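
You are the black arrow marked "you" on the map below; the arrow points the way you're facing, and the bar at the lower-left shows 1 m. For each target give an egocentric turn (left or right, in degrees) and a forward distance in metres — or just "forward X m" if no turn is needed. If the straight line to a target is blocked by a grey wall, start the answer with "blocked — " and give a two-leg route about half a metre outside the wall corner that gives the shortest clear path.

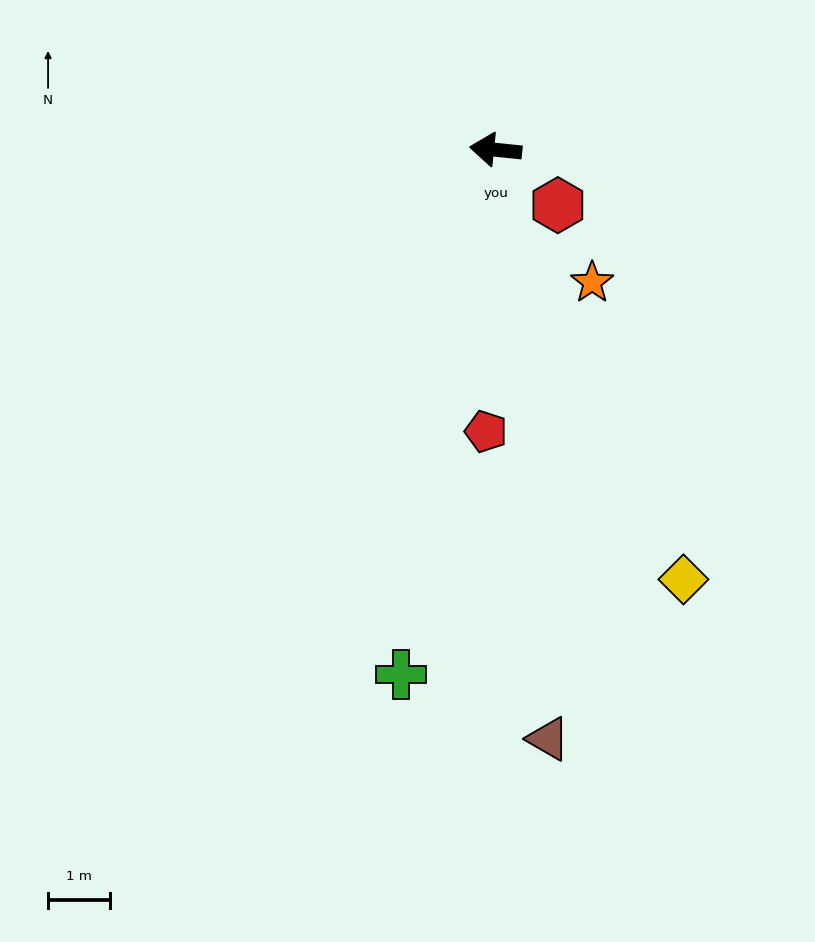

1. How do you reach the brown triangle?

turn left 101°, forward 9.5 m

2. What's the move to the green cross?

turn left 86°, forward 8.6 m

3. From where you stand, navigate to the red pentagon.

turn left 94°, forward 4.5 m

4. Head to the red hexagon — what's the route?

turn left 144°, forward 1.3 m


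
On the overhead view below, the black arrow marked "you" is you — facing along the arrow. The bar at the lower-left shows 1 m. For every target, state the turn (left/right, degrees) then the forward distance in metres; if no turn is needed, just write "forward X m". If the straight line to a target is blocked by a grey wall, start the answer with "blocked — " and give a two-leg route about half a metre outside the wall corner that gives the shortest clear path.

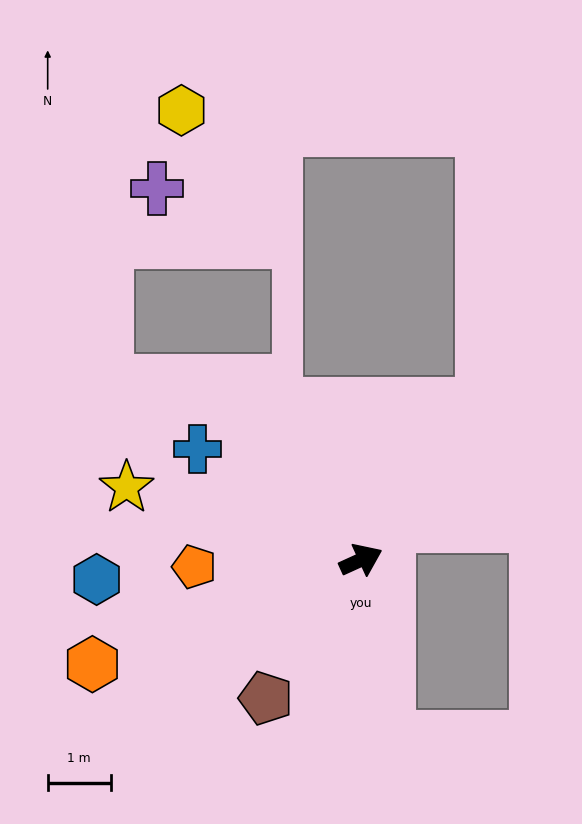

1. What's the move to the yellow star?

turn left 138°, forward 3.9 m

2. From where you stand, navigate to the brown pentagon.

turn right 149°, forward 2.7 m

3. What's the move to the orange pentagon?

turn left 158°, forward 2.6 m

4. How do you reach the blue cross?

turn left 121°, forward 3.1 m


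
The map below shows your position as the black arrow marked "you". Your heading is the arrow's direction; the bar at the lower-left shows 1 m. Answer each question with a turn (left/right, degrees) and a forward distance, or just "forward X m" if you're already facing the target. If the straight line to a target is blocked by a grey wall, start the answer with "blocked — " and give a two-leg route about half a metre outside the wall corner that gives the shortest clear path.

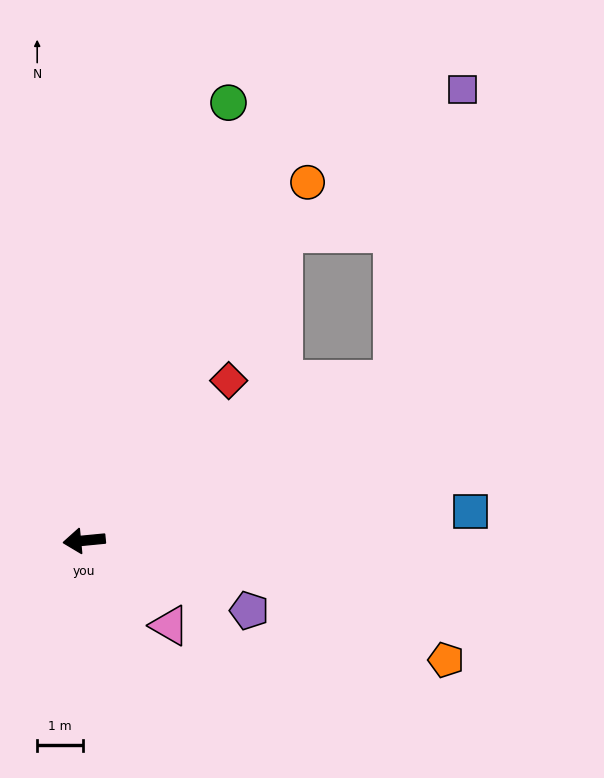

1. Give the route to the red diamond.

turn right 138°, forward 4.7 m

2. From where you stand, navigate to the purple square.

blocked — turn right 129°, forward 8.0 m, then turn right 18°, forward 5.0 m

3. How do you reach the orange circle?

turn right 127°, forward 9.2 m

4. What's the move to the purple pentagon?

turn left 152°, forward 3.9 m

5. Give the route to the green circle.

turn right 114°, forward 10.1 m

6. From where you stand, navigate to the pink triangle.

turn left 130°, forward 2.6 m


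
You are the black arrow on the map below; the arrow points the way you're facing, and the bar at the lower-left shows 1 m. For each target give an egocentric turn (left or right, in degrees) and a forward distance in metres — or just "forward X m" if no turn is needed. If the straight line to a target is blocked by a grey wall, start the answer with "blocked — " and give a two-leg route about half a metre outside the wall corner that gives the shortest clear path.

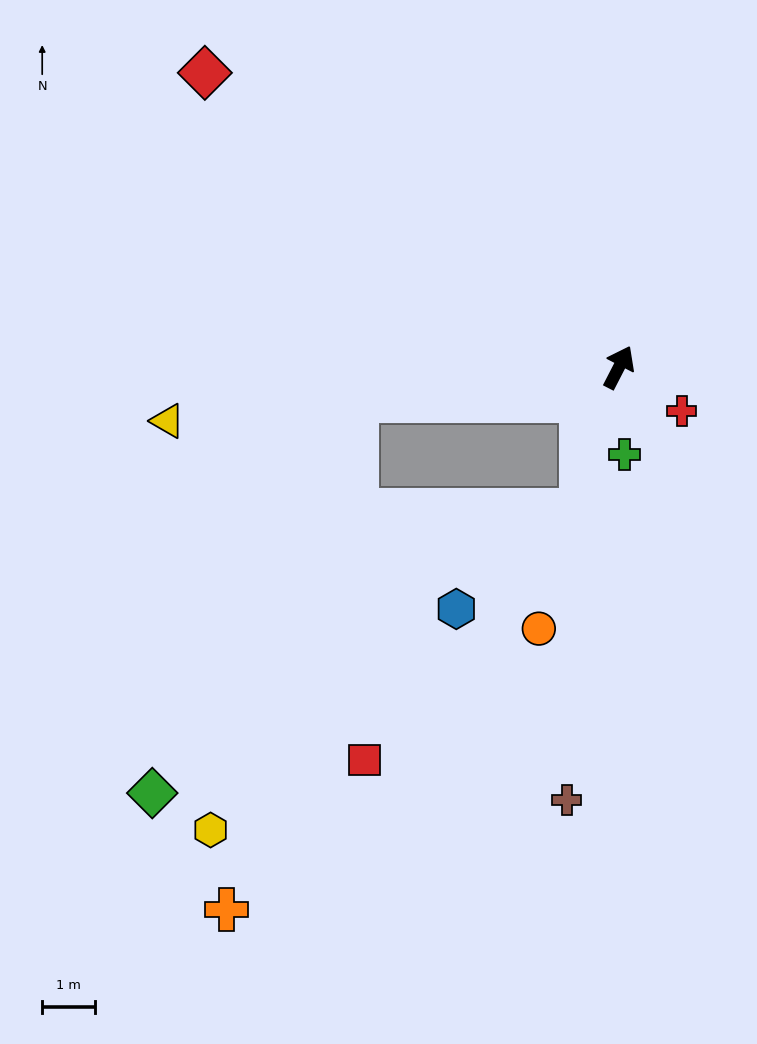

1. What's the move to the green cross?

turn right 149°, forward 1.6 m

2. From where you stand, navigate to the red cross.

turn right 98°, forward 1.4 m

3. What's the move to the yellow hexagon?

blocked — turn left 124°, forward 5.0 m, then turn left 65°, forward 8.5 m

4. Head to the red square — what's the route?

blocked — turn right 167°, forward 2.8 m, then turn right 27°, forward 6.2 m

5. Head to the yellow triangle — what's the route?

turn left 124°, forward 8.6 m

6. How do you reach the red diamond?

turn left 82°, forward 9.6 m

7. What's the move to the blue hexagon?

blocked — turn right 167°, forward 2.8 m, then turn right 38°, forward 3.0 m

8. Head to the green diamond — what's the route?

blocked — turn left 124°, forward 5.0 m, then turn left 56°, forward 8.3 m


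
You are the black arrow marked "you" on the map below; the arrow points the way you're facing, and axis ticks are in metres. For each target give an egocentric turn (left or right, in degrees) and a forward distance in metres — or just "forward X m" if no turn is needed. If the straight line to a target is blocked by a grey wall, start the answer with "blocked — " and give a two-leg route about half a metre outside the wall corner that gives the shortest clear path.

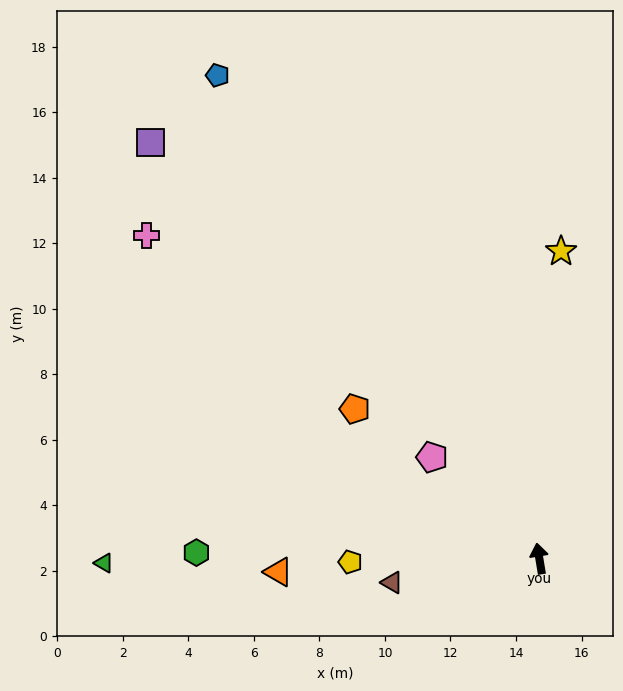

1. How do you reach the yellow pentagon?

turn left 82°, forward 5.8 m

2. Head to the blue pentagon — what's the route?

turn left 24°, forward 17.7 m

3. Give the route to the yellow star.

turn right 13°, forward 9.4 m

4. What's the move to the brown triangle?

turn left 90°, forward 4.6 m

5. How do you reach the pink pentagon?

turn left 37°, forward 4.5 m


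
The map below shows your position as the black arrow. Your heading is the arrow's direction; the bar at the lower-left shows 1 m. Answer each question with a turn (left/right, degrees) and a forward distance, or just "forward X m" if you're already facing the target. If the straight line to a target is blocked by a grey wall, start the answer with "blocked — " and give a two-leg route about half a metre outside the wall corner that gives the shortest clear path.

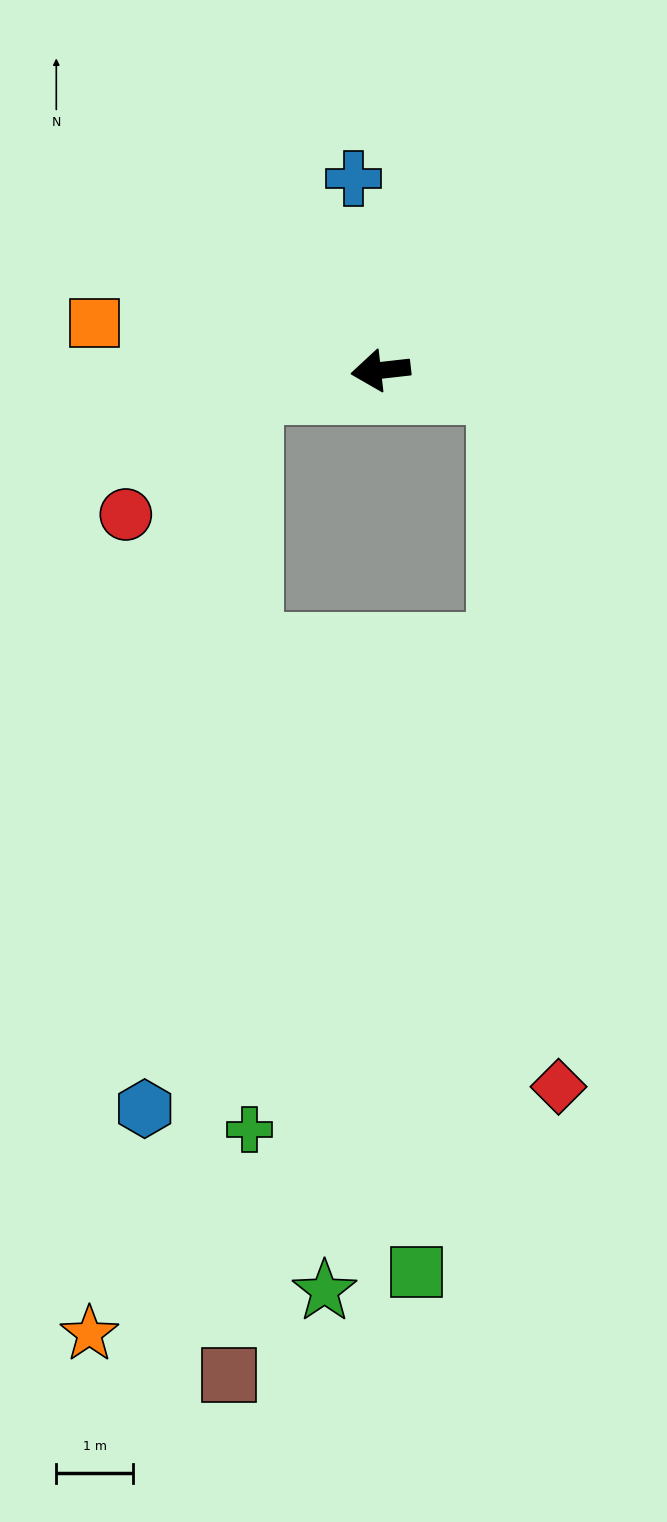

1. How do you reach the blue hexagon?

blocked — turn left 3°, forward 1.7 m, then turn left 72°, forward 9.4 m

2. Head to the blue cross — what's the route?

turn right 88°, forward 2.5 m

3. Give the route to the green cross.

blocked — turn left 3°, forward 1.7 m, then turn left 81°, forward 9.6 m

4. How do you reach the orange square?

turn right 16°, forward 3.8 m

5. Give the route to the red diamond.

blocked — turn left 164°, forward 1.6 m, then turn right 76°, forward 9.0 m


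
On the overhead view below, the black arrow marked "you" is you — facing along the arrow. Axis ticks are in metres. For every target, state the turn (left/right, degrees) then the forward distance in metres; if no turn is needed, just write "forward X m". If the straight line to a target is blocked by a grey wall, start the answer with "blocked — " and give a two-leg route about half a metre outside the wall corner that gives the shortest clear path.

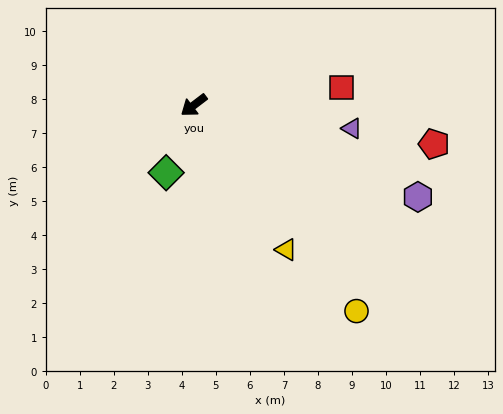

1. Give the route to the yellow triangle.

turn left 85°, forward 5.0 m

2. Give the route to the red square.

turn left 149°, forward 4.4 m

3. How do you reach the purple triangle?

turn left 134°, forward 4.7 m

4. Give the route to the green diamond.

turn left 30°, forward 2.1 m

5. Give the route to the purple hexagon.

turn left 120°, forward 7.1 m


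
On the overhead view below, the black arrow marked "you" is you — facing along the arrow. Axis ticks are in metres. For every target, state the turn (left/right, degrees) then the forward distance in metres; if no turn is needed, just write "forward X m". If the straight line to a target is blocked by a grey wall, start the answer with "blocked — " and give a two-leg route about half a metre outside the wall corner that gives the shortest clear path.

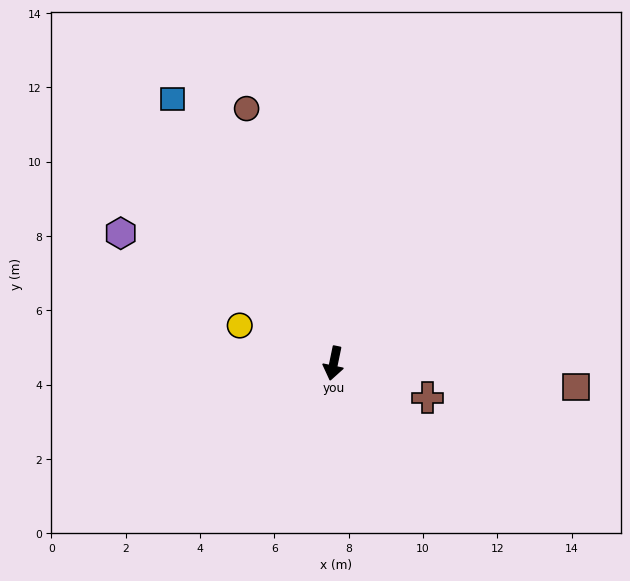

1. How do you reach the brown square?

turn left 96°, forward 6.6 m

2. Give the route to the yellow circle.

turn right 100°, forward 2.7 m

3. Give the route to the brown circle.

turn right 149°, forward 7.2 m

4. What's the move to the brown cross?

turn left 82°, forward 2.7 m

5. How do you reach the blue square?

turn right 137°, forward 8.3 m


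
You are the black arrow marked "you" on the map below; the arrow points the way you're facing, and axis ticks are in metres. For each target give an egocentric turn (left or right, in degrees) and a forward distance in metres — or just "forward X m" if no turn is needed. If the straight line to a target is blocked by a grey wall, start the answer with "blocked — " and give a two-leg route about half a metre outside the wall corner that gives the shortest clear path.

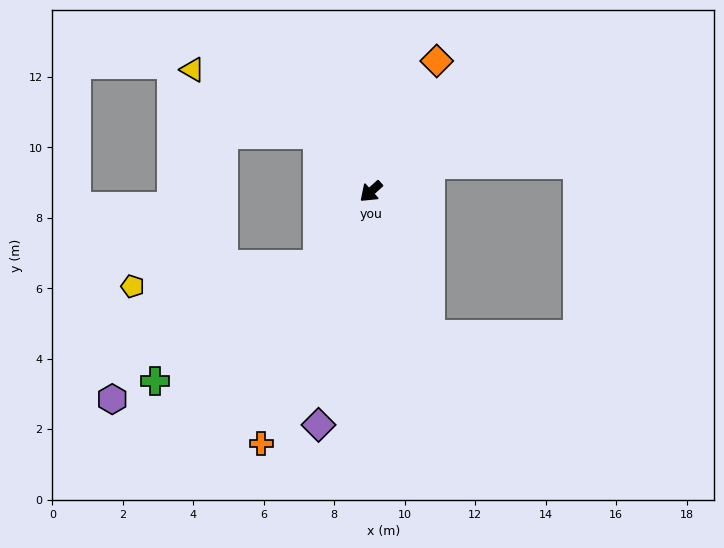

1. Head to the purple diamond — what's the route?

turn left 35°, forward 6.8 m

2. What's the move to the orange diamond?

turn right 159°, forward 4.2 m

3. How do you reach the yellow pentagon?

blocked — turn left 12°, forward 2.6 m, then turn right 47°, forward 5.3 m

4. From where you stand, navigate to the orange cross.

turn left 24°, forward 7.8 m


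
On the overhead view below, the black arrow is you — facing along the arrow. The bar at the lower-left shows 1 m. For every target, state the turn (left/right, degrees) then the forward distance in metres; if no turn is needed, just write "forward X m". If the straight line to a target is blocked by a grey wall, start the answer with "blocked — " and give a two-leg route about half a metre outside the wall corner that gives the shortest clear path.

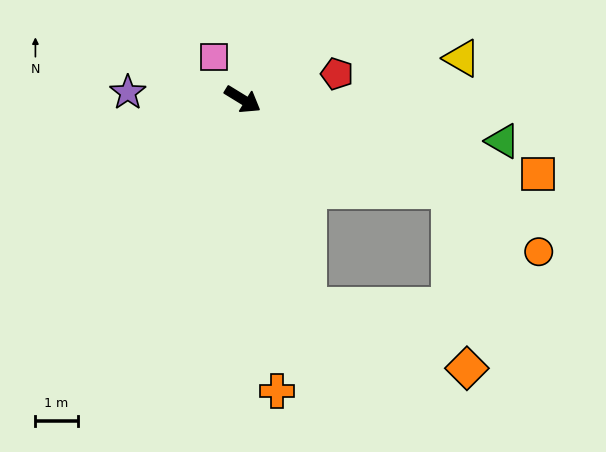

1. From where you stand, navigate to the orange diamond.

blocked — turn right 40°, forward 5.1 m, then turn left 49°, forward 4.0 m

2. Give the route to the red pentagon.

turn left 47°, forward 2.3 m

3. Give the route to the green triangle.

turn left 22°, forward 6.2 m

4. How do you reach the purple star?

turn right 152°, forward 2.7 m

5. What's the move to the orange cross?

turn right 52°, forward 7.0 m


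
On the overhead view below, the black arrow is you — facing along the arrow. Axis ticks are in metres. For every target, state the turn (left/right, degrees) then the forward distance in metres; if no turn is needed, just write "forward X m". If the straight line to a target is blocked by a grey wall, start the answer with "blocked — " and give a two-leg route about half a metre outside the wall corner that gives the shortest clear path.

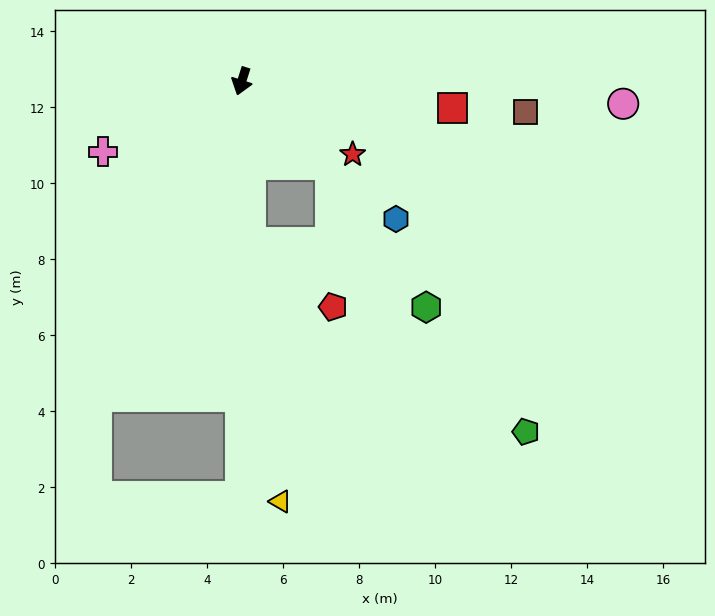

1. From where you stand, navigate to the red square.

turn left 100°, forward 5.6 m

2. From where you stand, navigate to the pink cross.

turn right 45°, forward 4.1 m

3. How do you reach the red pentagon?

blocked — turn left 65°, forward 3.2 m, then turn right 46°, forward 3.8 m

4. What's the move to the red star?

turn left 74°, forward 3.5 m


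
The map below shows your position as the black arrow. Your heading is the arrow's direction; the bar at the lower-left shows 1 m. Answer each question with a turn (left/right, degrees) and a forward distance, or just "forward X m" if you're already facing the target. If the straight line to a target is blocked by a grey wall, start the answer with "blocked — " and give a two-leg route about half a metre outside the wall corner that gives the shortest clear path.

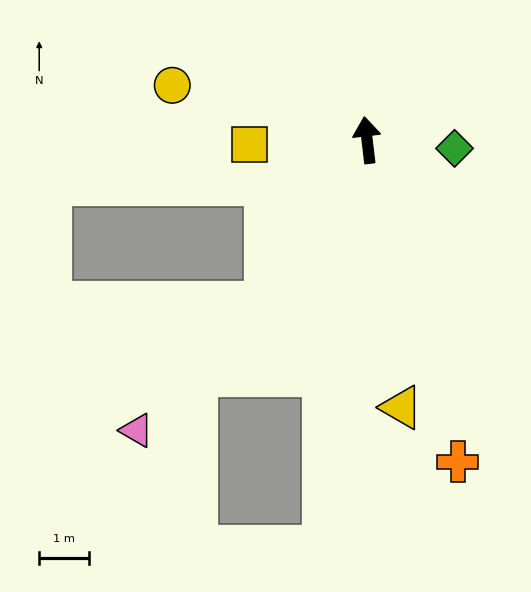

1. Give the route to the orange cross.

turn right 171°, forward 6.7 m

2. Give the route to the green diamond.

turn right 102°, forward 1.8 m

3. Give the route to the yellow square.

turn left 85°, forward 2.3 m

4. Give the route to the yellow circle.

turn left 68°, forward 4.0 m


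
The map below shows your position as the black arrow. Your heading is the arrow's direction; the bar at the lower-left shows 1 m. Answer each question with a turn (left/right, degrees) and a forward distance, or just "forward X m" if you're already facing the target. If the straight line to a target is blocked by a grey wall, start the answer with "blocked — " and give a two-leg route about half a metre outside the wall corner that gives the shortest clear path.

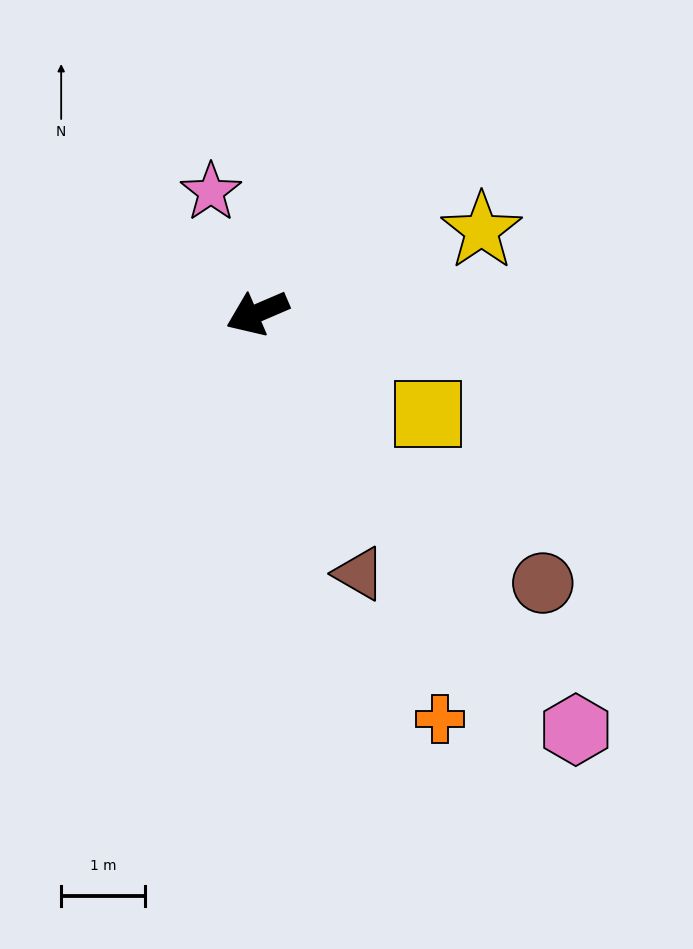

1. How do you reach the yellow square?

turn left 126°, forward 2.4 m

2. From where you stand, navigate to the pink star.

turn right 92°, forward 1.6 m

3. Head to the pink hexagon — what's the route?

turn left 104°, forward 6.3 m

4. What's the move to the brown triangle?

turn left 88°, forward 3.3 m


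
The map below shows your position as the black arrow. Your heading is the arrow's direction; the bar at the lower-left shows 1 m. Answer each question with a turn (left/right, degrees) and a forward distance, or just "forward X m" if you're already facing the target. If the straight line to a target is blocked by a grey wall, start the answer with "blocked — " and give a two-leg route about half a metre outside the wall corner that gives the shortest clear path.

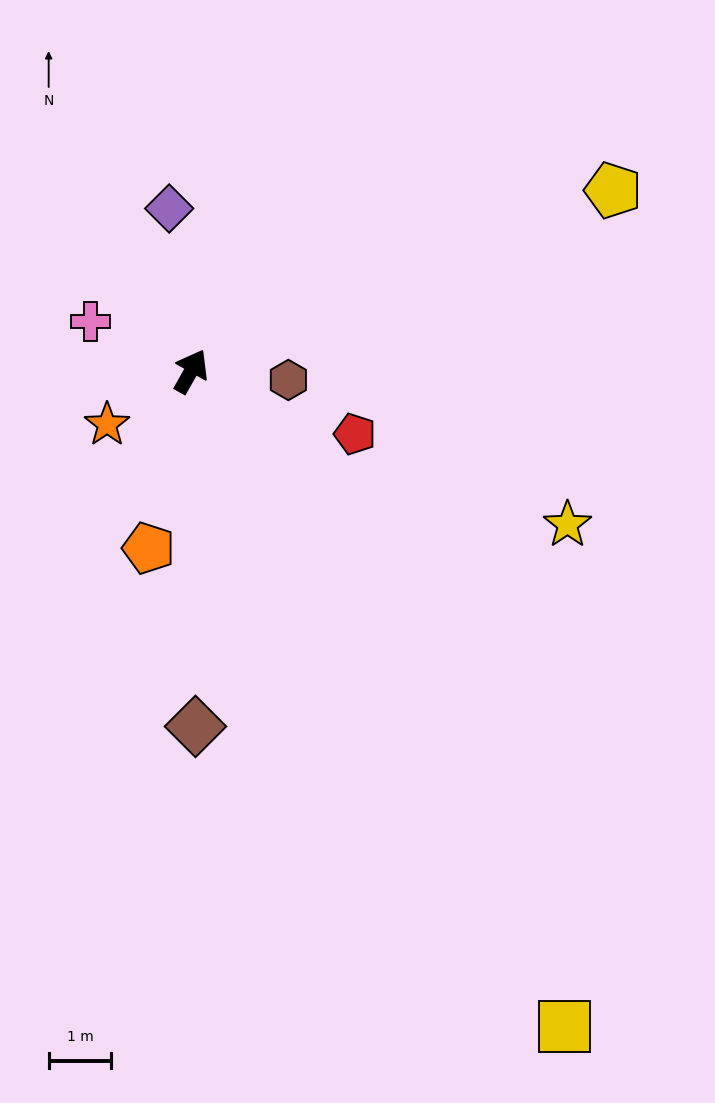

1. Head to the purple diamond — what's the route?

turn left 37°, forward 2.6 m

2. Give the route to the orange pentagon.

turn right 164°, forward 2.9 m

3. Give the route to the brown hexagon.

turn right 66°, forward 1.6 m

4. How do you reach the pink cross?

turn left 93°, forward 1.8 m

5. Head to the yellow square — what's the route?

turn right 121°, forward 12.1 m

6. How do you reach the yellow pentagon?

turn right 37°, forward 7.3 m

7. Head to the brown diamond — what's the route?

turn right 150°, forward 5.7 m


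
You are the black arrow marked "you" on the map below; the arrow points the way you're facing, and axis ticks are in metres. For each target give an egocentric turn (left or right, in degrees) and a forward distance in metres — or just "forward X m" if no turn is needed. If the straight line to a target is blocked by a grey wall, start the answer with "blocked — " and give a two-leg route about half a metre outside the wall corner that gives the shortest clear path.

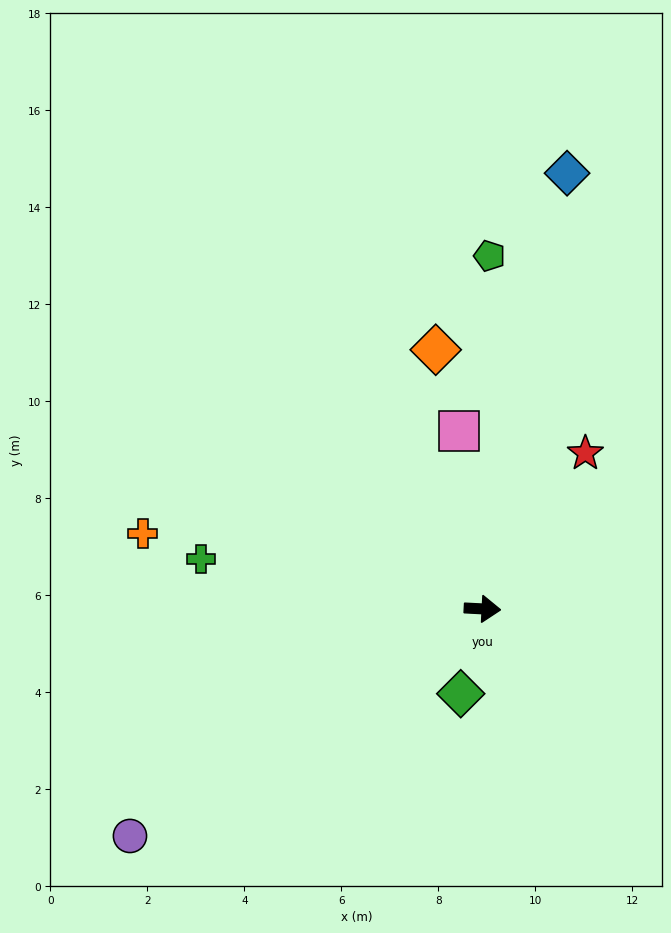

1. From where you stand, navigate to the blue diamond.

turn left 82°, forward 9.2 m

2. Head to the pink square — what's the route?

turn left 101°, forward 3.7 m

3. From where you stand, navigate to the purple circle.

turn right 144°, forward 8.6 m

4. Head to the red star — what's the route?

turn left 60°, forward 3.8 m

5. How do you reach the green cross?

turn left 173°, forward 5.9 m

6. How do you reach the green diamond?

turn right 101°, forward 1.8 m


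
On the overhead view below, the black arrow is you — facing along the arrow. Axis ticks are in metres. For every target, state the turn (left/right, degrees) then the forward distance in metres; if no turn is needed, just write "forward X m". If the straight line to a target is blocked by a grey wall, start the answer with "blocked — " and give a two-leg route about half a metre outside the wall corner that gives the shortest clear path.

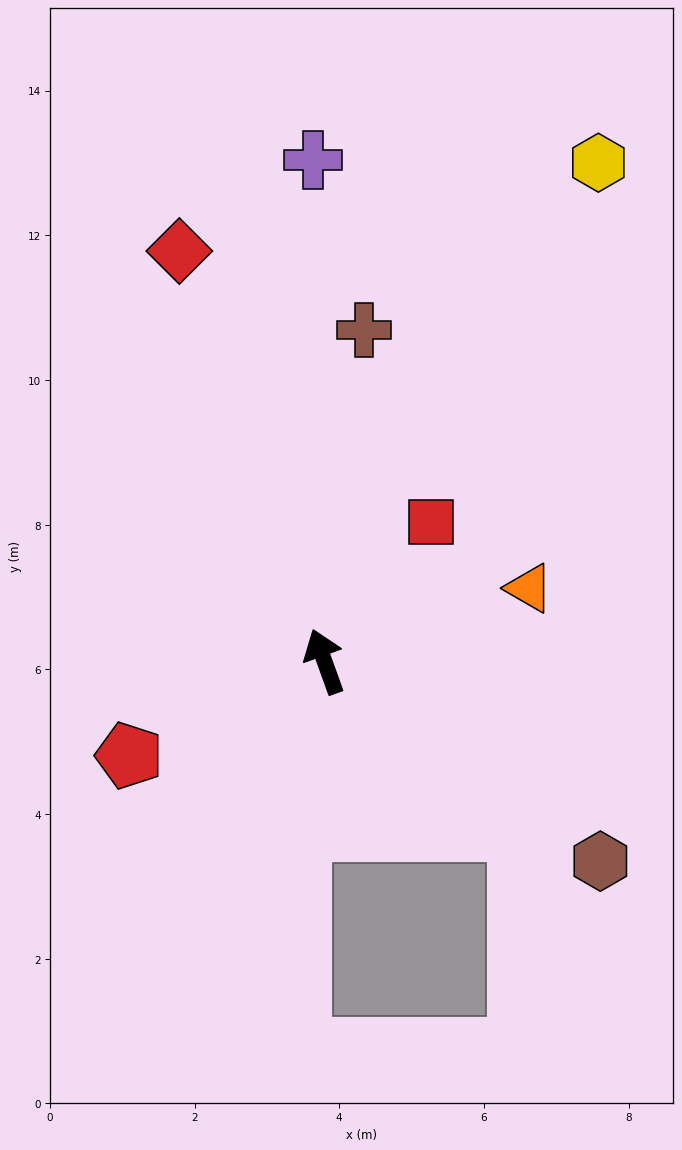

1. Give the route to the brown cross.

turn right 27°, forward 4.6 m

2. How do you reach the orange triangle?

turn right 90°, forward 3.0 m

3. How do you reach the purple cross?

turn right 19°, forward 6.9 m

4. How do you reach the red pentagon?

turn left 96°, forward 3.0 m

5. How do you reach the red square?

turn right 57°, forward 2.4 m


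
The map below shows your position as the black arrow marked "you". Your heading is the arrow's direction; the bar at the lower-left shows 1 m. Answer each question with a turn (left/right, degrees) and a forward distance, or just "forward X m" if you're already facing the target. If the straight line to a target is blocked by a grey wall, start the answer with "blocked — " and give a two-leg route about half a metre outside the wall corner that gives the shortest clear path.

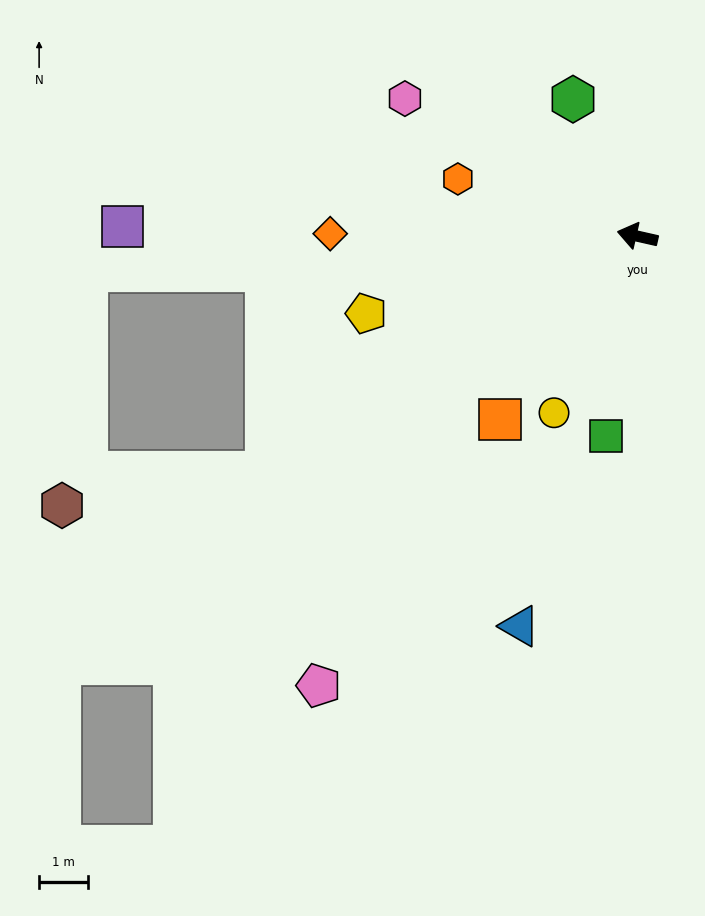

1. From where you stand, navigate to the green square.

turn left 94°, forward 4.1 m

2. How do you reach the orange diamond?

turn left 12°, forward 6.2 m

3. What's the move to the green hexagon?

turn right 52°, forward 3.1 m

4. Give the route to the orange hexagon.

turn right 5°, forward 3.8 m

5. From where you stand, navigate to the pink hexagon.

turn right 18°, forward 5.5 m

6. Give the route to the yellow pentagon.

turn left 29°, forward 5.7 m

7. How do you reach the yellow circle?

turn left 77°, forward 4.0 m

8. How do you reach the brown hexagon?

blocked — turn left 45°, forward 8.9 m, then turn right 23°, forward 4.2 m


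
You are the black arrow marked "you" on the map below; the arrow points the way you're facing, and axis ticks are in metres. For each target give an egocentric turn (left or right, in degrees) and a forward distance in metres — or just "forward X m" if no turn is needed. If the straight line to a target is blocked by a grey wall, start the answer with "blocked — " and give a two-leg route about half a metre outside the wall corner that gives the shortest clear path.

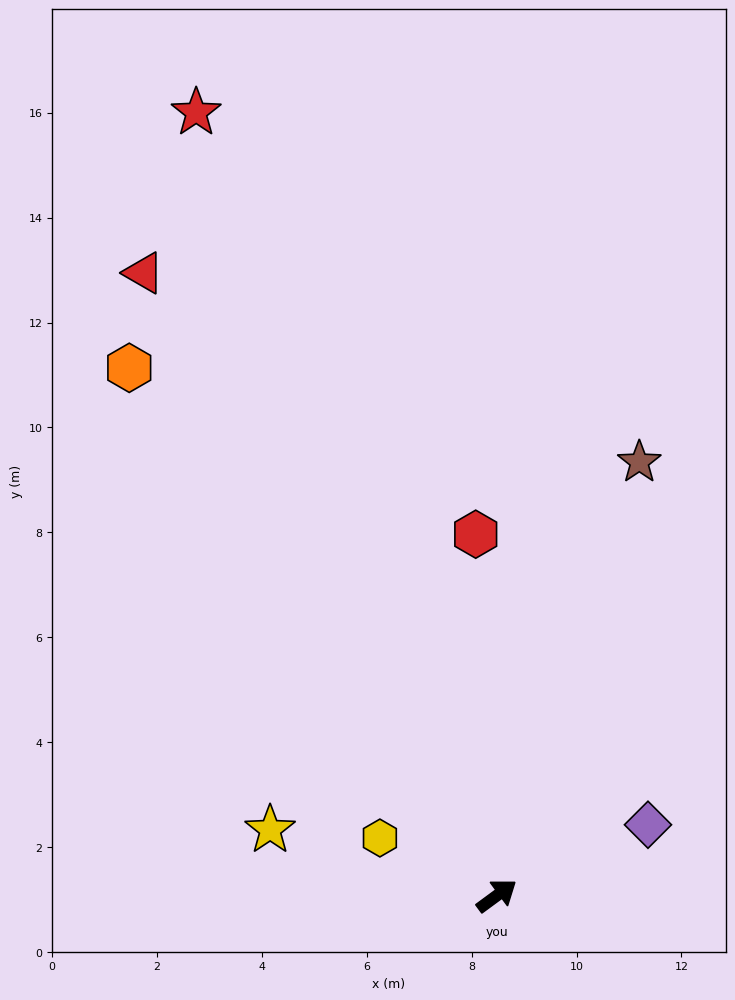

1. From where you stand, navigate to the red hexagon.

turn left 57°, forward 6.9 m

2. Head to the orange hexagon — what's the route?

turn left 89°, forward 12.3 m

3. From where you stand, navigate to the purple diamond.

turn right 11°, forward 3.2 m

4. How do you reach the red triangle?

turn left 83°, forward 13.6 m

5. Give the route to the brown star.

turn left 35°, forward 8.7 m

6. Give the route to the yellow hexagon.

turn left 117°, forward 2.5 m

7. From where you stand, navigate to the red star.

turn left 75°, forward 16.0 m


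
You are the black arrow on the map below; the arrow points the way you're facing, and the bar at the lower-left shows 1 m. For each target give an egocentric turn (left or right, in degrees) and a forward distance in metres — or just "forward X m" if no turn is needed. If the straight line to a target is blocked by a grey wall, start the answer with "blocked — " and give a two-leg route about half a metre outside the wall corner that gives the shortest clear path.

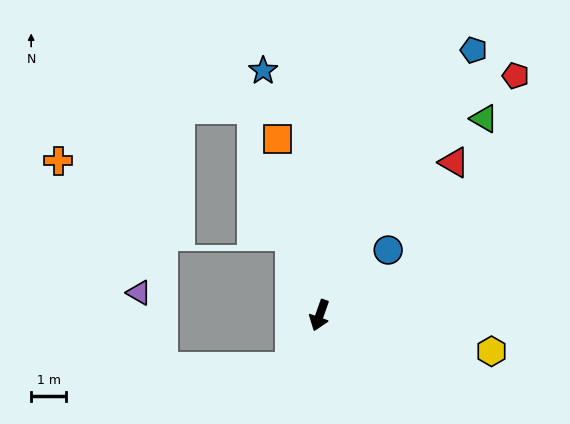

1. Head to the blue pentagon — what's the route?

turn left 169°, forward 8.7 m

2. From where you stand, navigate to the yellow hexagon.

turn left 98°, forward 5.0 m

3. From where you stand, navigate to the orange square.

turn right 147°, forward 5.1 m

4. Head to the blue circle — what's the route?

turn left 153°, forward 2.7 m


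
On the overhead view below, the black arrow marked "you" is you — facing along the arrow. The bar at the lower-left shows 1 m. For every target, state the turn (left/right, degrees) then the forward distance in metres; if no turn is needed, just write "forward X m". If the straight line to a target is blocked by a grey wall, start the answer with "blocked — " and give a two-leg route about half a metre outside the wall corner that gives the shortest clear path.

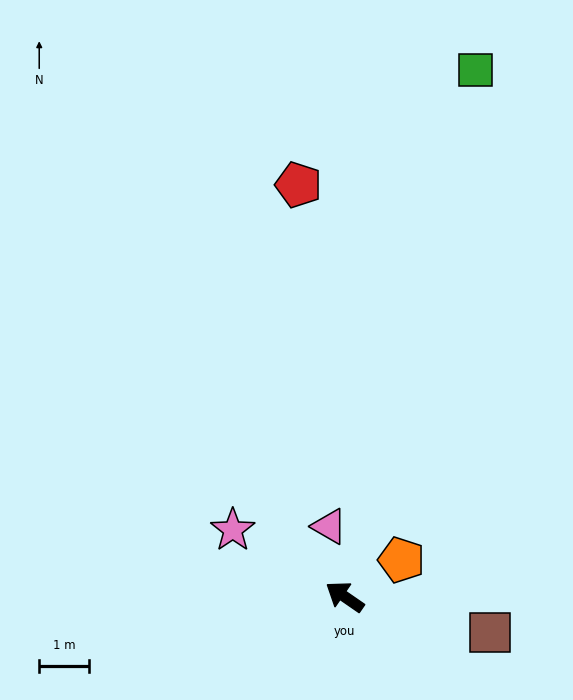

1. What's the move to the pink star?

turn left 4°, forward 2.6 m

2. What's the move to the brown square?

turn right 159°, forward 3.0 m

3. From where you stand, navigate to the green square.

turn right 69°, forward 10.9 m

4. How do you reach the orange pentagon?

turn right 112°, forward 1.4 m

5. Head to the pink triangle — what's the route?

turn right 43°, forward 1.4 m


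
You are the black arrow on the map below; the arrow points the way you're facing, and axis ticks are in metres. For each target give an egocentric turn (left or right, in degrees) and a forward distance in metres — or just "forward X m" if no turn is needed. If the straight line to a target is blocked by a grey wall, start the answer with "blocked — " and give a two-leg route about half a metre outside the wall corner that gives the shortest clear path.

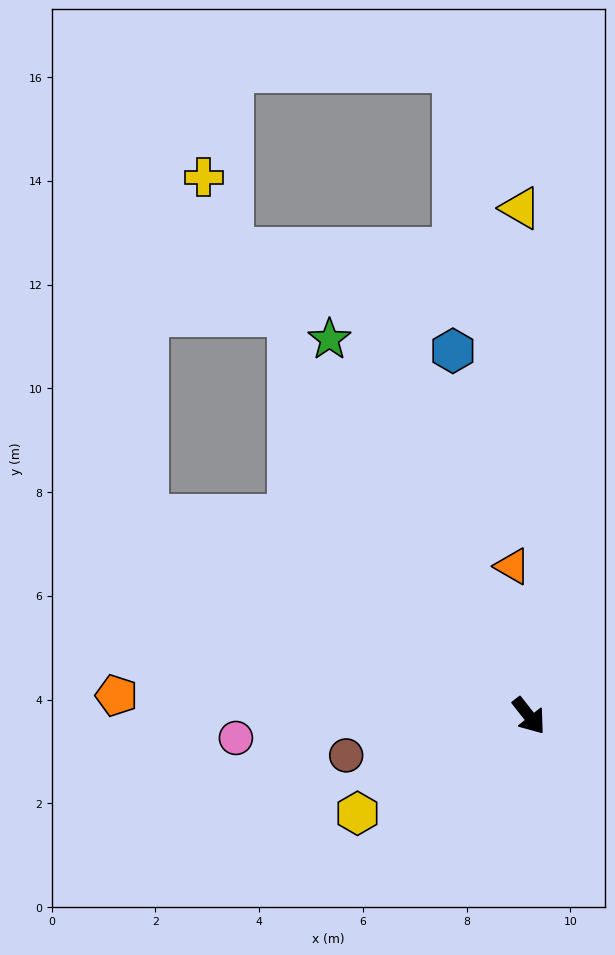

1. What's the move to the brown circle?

turn right 116°, forward 3.6 m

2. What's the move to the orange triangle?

turn left 148°, forward 2.9 m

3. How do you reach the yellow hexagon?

turn right 99°, forward 3.8 m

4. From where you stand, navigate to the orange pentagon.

turn right 131°, forward 8.0 m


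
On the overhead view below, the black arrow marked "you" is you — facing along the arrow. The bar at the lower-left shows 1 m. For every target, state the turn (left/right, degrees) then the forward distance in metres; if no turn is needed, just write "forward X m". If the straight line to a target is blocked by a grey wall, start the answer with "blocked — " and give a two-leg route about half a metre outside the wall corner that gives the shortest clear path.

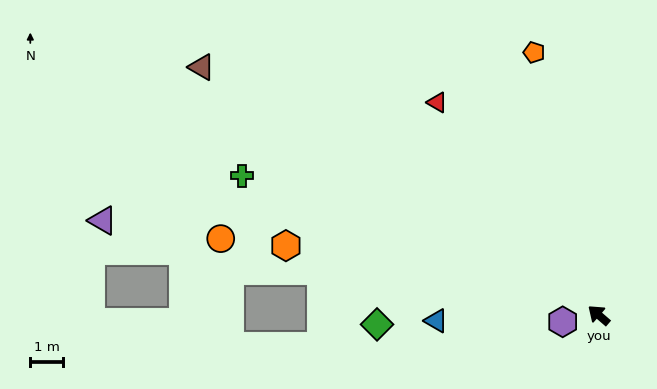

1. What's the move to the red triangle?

turn right 12°, forward 8.2 m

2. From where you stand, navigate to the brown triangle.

turn left 9°, forward 14.3 m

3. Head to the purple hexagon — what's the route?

turn left 51°, forward 1.1 m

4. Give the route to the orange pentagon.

turn right 35°, forward 8.3 m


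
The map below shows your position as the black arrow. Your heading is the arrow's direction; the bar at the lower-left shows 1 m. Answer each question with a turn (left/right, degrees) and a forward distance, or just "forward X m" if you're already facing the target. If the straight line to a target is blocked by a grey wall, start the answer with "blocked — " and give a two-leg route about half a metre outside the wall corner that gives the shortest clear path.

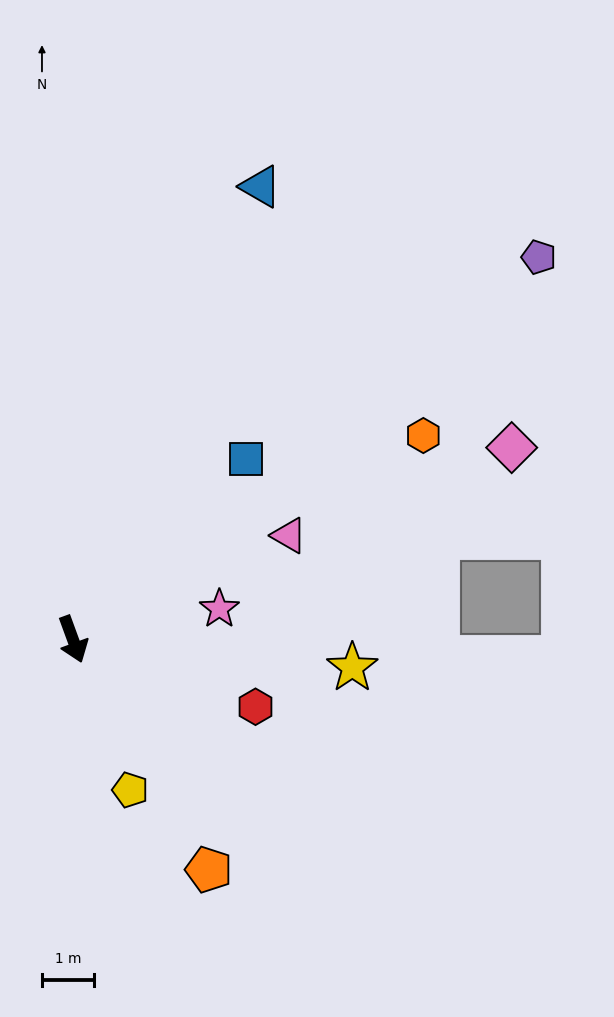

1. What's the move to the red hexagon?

turn left 50°, forward 3.8 m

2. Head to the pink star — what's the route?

turn left 82°, forward 2.9 m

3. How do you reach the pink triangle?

turn left 96°, forward 4.6 m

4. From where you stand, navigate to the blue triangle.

turn left 137°, forward 9.5 m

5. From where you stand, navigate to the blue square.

turn left 116°, forward 4.8 m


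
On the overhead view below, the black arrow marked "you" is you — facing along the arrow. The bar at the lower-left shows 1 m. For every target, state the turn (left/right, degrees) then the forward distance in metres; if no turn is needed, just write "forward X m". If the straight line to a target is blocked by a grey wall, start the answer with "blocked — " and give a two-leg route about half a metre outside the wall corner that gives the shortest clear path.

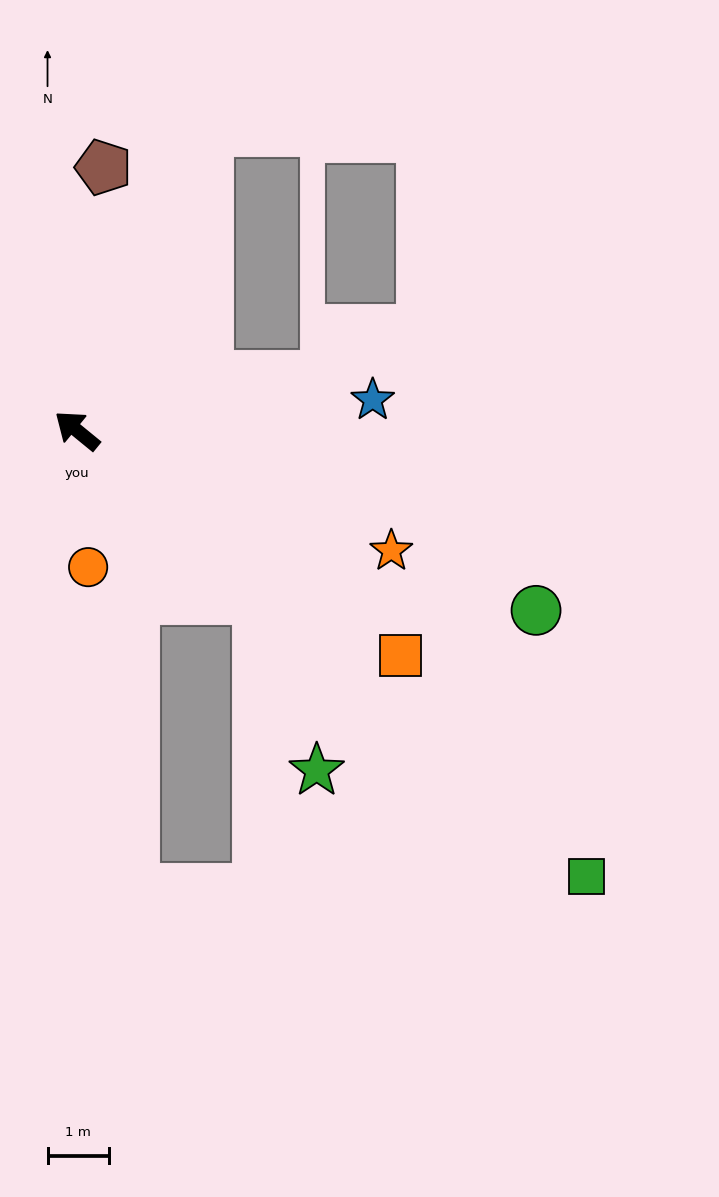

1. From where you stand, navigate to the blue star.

turn right 135°, forward 4.8 m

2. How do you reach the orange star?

turn right 162°, forward 5.5 m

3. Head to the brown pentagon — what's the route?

turn right 56°, forward 4.3 m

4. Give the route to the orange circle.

turn left 134°, forward 2.2 m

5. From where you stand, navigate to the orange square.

turn right 176°, forward 6.4 m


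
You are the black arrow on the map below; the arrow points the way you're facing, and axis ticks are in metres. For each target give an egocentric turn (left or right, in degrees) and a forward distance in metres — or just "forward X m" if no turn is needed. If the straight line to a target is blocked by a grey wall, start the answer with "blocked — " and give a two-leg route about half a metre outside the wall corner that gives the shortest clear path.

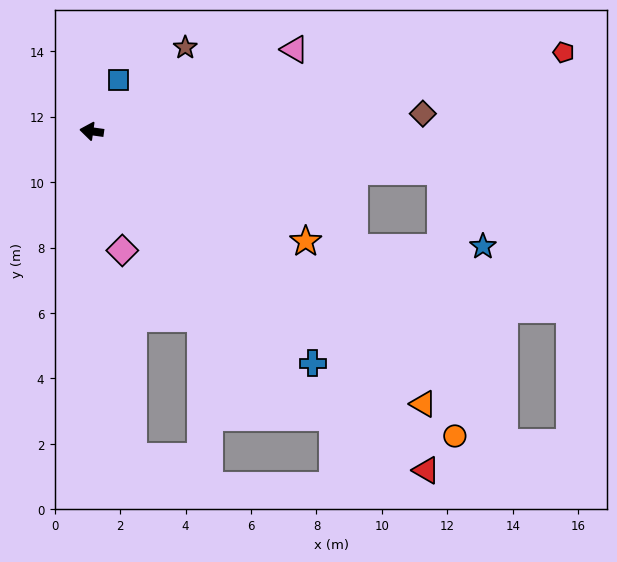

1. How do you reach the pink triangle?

turn right 150°, forward 6.7 m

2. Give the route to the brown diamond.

turn right 169°, forward 10.1 m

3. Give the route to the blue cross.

turn left 142°, forward 9.8 m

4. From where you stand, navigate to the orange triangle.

turn left 149°, forward 13.1 m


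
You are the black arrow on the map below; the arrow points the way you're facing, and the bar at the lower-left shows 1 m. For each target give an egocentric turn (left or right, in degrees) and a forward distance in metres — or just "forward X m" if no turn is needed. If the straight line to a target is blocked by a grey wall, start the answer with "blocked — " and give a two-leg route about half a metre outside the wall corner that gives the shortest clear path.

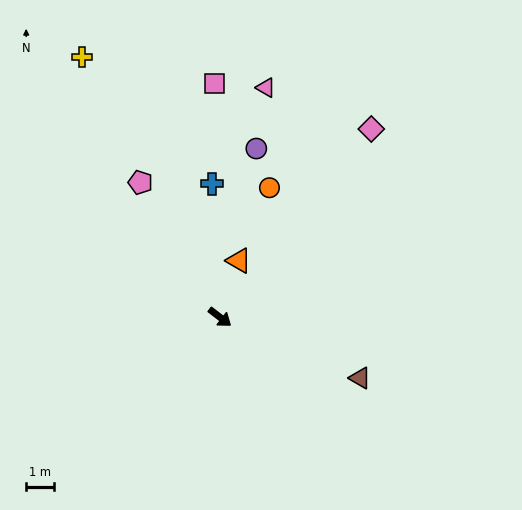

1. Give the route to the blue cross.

turn left 131°, forward 4.7 m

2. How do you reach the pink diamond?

turn left 89°, forward 8.5 m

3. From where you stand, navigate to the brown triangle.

turn left 14°, forward 5.4 m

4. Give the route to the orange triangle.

turn left 109°, forward 2.1 m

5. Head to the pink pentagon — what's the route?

turn left 158°, forward 5.5 m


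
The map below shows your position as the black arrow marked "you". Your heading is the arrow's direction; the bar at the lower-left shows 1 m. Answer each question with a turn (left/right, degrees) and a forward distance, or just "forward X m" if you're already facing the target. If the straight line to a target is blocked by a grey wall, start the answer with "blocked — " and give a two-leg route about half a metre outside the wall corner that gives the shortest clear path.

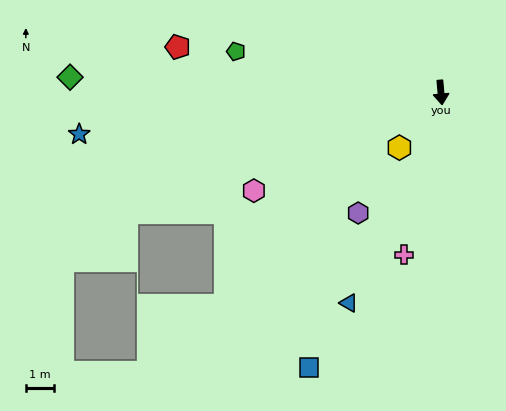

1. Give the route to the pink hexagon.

turn right 67°, forward 7.5 m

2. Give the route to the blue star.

turn right 89°, forward 13.0 m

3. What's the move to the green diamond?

turn right 98°, forward 13.2 m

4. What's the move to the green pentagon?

turn right 106°, forward 7.5 m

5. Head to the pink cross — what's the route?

turn right 18°, forward 5.9 m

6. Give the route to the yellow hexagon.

turn right 42°, forward 2.5 m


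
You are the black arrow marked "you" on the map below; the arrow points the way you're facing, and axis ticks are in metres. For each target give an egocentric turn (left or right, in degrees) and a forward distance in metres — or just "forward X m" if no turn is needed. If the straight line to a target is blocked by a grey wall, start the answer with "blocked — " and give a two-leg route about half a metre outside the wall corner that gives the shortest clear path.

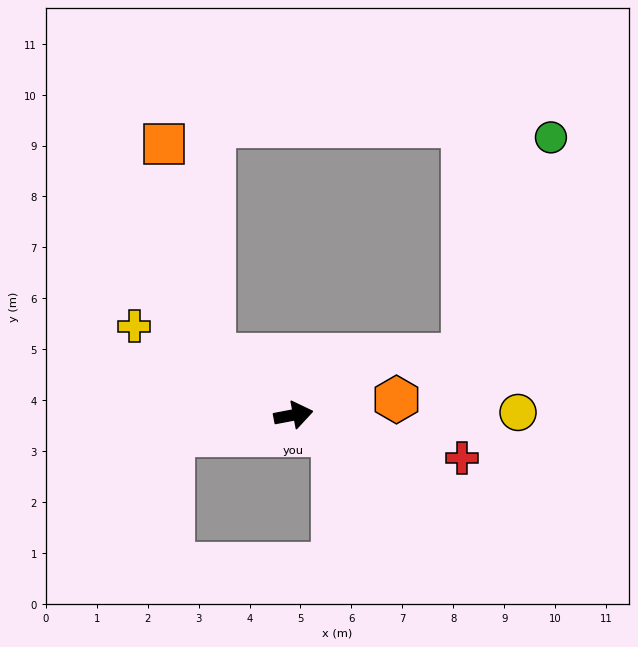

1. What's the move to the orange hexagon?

turn right 2°, forward 2.0 m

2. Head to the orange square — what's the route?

blocked — turn left 132°, forward 2.0 m, then turn right 39°, forward 4.2 m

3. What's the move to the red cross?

turn right 25°, forward 3.4 m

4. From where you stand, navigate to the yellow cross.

turn left 140°, forward 3.6 m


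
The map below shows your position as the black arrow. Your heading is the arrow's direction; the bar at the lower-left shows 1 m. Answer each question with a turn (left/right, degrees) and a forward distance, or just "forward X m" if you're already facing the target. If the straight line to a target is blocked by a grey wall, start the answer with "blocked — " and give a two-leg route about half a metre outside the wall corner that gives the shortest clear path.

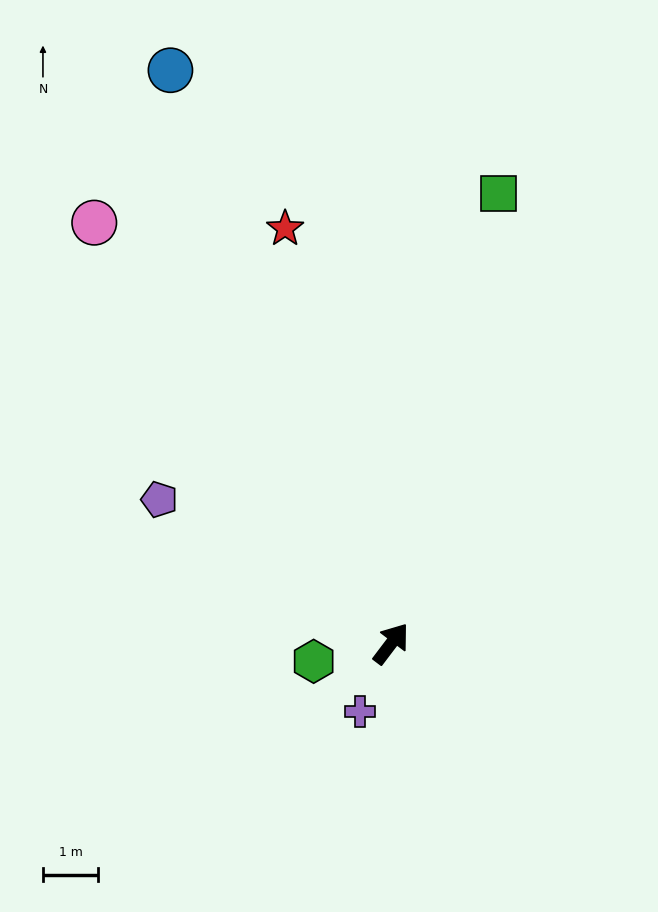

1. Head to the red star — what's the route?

turn left 51°, forward 7.8 m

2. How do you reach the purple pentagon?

turn left 95°, forward 5.0 m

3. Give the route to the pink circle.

turn left 72°, forward 9.3 m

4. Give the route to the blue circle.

turn left 58°, forward 11.1 m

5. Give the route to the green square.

turn left 24°, forward 8.4 m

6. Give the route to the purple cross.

turn right 168°, forward 1.4 m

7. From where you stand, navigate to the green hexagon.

turn left 140°, forward 1.4 m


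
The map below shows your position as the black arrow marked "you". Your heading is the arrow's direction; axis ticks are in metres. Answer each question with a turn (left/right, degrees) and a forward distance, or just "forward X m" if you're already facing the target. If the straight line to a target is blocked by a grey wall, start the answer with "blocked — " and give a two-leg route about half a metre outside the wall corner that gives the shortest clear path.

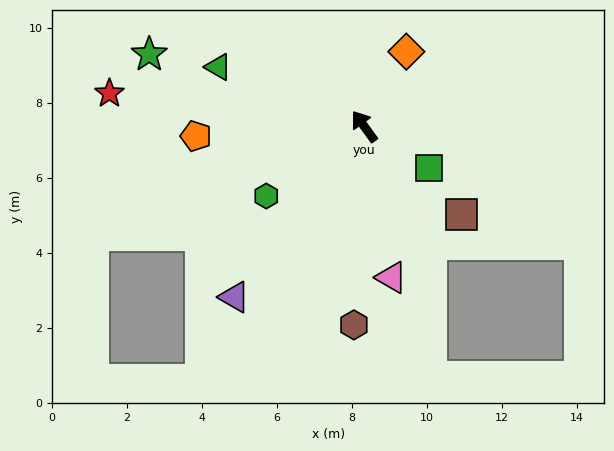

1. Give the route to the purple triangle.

turn left 107°, forward 5.7 m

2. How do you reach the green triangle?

turn left 32°, forward 4.2 m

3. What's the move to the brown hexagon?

turn left 141°, forward 5.3 m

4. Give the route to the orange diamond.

turn right 65°, forward 2.3 m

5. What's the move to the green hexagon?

turn left 89°, forward 3.2 m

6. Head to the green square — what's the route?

turn right 159°, forward 2.1 m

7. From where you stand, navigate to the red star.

turn left 47°, forward 6.9 m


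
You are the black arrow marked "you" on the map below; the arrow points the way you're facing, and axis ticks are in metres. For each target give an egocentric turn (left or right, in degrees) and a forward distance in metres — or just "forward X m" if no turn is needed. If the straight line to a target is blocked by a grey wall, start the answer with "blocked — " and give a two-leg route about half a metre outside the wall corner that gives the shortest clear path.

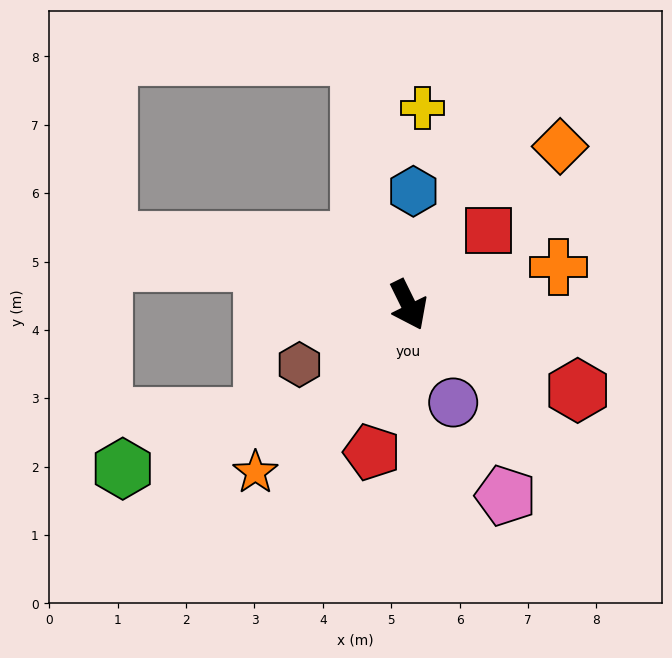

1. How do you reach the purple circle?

forward 1.6 m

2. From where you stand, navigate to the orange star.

turn right 69°, forward 3.3 m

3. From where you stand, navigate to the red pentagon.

turn right 40°, forward 2.2 m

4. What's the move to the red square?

turn left 107°, forward 1.6 m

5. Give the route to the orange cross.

turn left 78°, forward 2.3 m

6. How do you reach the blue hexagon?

turn left 151°, forward 1.7 m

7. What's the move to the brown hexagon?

turn right 88°, forward 1.8 m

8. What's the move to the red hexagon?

turn left 37°, forward 2.8 m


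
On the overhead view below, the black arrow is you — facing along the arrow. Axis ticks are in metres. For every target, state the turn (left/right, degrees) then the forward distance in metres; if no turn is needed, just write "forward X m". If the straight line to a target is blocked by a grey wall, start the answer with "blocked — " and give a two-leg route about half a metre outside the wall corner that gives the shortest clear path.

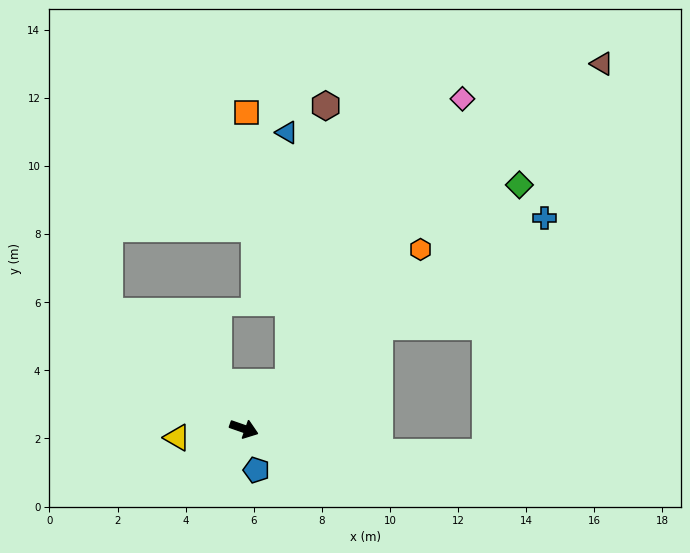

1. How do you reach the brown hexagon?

blocked — turn left 65°, forward 1.9 m, then turn left 37°, forward 8.2 m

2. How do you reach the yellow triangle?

turn right 153°, forward 2.0 m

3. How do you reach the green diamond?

turn left 61°, forward 10.8 m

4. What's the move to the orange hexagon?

turn left 65°, forward 7.4 m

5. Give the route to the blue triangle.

blocked — turn left 65°, forward 1.9 m, then turn left 45°, forward 7.4 m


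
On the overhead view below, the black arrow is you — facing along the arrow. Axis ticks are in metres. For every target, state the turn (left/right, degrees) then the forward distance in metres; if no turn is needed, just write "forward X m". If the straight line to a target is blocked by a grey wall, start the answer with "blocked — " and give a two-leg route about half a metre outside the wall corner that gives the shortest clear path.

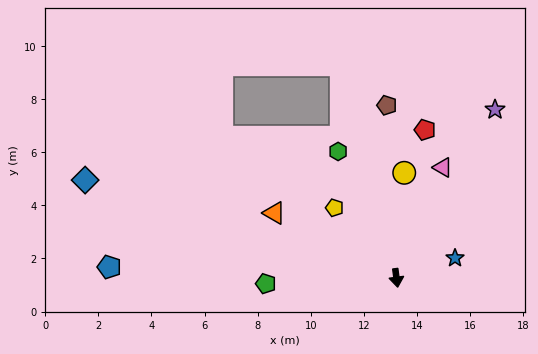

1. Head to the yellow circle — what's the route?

turn left 168°, forward 4.0 m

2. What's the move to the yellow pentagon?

turn right 146°, forward 3.5 m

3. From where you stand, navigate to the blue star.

turn left 101°, forward 2.3 m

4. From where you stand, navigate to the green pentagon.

turn right 95°, forward 4.9 m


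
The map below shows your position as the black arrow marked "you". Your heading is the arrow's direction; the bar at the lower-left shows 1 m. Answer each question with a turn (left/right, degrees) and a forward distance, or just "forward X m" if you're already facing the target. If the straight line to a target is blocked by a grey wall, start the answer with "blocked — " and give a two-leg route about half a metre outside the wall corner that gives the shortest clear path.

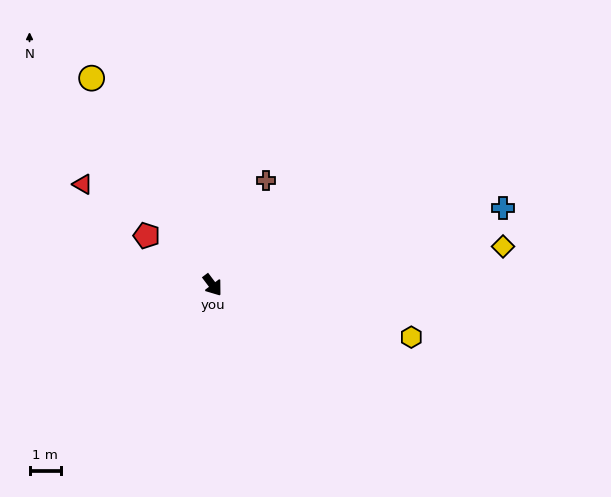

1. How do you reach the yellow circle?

turn left 173°, forward 7.6 m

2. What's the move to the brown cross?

turn left 116°, forward 3.7 m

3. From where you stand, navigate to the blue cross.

turn left 68°, forward 9.6 m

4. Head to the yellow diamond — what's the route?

turn left 61°, forward 9.3 m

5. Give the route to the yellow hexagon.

turn left 38°, forward 6.5 m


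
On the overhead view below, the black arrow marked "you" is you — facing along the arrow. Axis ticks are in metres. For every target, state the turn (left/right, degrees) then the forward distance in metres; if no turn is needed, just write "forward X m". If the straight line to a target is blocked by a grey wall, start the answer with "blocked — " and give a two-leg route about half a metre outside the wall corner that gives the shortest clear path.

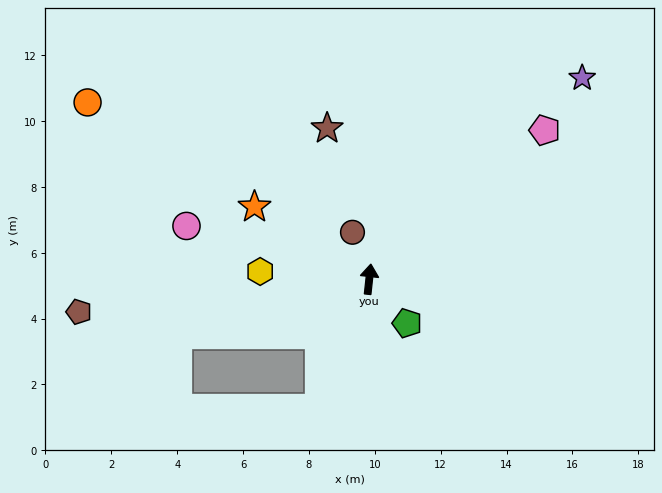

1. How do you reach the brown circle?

turn left 26°, forward 1.5 m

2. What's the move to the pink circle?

turn left 80°, forward 5.8 m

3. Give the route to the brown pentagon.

turn left 103°, forward 8.9 m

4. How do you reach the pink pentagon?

turn right 44°, forward 7.0 m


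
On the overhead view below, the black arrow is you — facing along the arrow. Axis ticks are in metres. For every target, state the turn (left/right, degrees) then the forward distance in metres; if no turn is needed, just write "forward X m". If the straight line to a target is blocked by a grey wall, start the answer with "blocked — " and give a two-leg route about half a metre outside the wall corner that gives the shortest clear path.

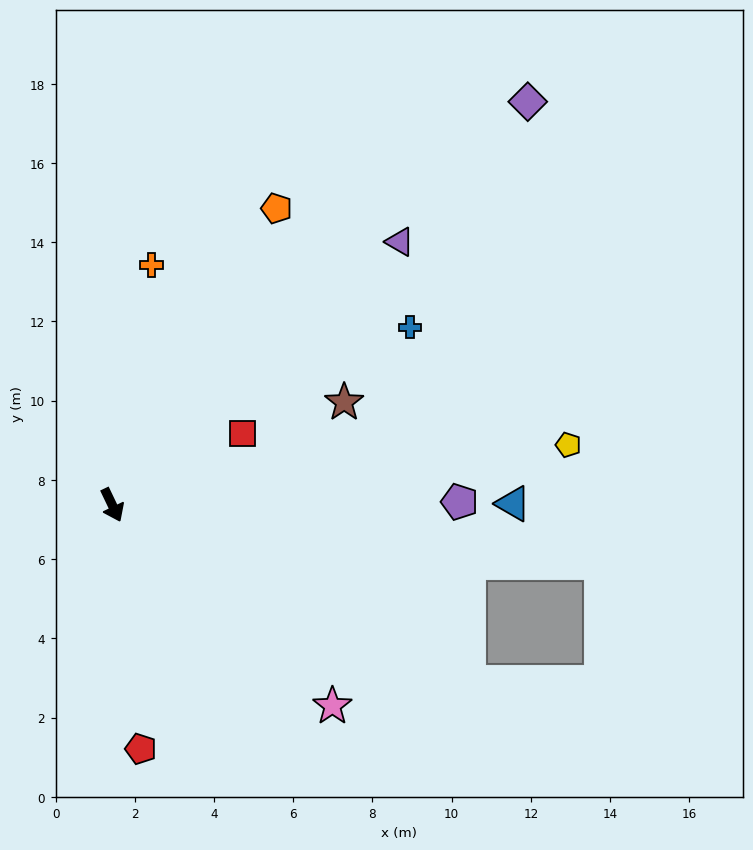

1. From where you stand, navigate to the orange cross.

turn left 145°, forward 6.1 m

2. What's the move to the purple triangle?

turn left 107°, forward 9.8 m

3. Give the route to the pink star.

turn left 22°, forward 7.5 m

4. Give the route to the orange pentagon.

turn left 126°, forward 8.6 m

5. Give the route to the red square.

turn left 93°, forward 3.8 m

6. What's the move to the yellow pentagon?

turn left 72°, forward 11.6 m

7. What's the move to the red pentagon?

turn right 19°, forward 6.2 m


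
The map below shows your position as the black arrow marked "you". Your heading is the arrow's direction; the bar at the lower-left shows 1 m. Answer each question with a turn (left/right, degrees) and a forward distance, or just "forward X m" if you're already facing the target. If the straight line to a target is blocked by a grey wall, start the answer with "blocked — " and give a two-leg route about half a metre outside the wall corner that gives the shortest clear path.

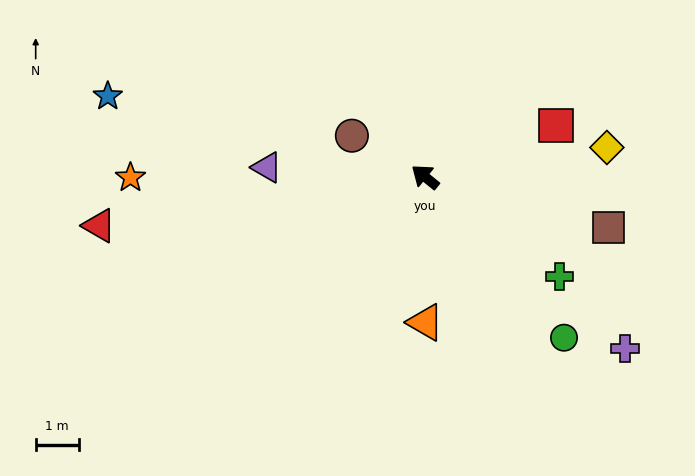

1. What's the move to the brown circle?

turn left 10°, forward 1.9 m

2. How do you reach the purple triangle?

turn left 36°, forward 3.7 m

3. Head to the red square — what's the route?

turn right 120°, forward 3.3 m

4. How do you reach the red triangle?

turn left 48°, forward 7.6 m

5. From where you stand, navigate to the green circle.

turn left 170°, forward 4.9 m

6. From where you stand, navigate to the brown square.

turn right 156°, forward 4.4 m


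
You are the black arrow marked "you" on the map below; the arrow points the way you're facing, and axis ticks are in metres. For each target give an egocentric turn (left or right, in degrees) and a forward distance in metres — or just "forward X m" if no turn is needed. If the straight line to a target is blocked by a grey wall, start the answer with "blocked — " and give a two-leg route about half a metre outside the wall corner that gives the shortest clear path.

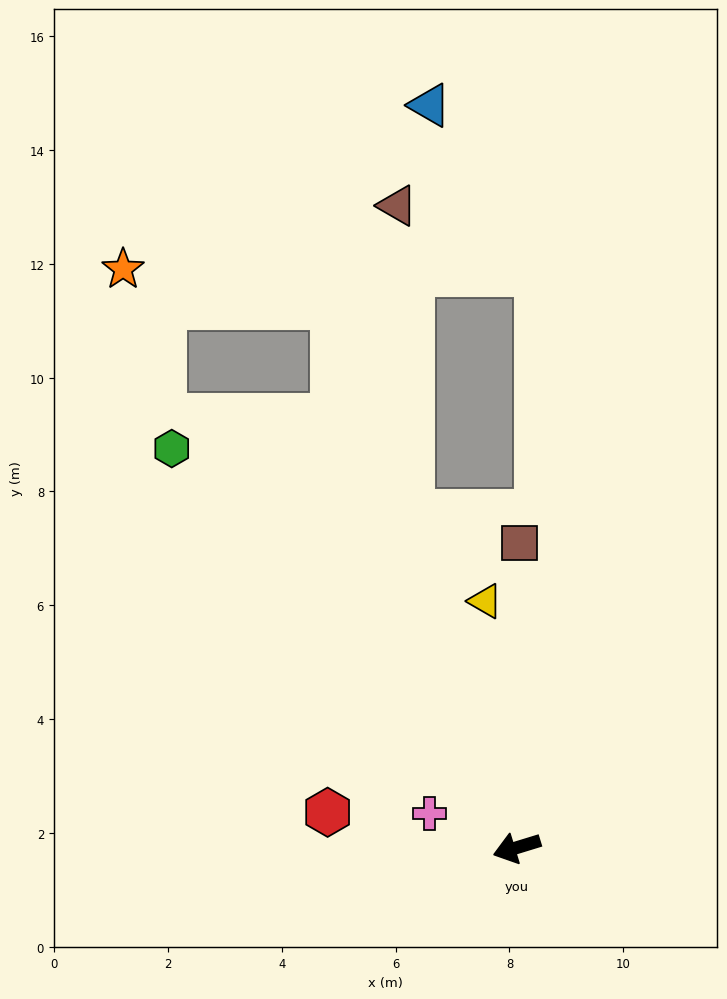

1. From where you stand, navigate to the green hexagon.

turn right 66°, forward 9.3 m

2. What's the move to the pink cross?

turn right 38°, forward 1.6 m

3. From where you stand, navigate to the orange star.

blocked — turn right 89°, forward 10.1 m, then turn left 62°, forward 3.8 m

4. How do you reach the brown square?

turn right 108°, forward 5.4 m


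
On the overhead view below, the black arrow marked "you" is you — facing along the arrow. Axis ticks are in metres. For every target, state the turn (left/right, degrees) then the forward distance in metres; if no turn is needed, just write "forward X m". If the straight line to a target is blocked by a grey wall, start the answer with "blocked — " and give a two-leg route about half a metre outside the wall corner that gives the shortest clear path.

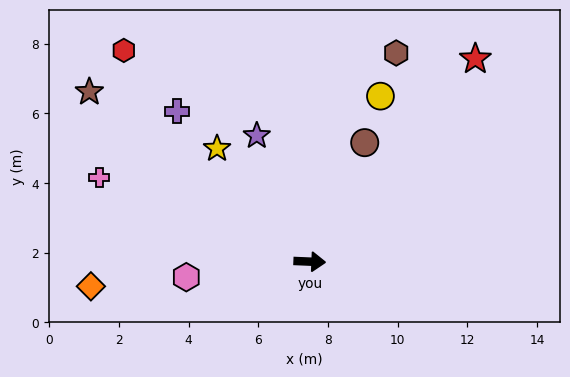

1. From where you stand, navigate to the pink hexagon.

turn right 170°, forward 3.6 m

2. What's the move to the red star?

turn left 53°, forward 7.5 m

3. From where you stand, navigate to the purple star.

turn left 115°, forward 3.9 m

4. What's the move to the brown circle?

turn left 68°, forward 3.8 m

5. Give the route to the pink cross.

turn left 161°, forward 6.5 m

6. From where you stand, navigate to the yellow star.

turn left 132°, forward 4.2 m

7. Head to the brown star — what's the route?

turn left 145°, forward 8.0 m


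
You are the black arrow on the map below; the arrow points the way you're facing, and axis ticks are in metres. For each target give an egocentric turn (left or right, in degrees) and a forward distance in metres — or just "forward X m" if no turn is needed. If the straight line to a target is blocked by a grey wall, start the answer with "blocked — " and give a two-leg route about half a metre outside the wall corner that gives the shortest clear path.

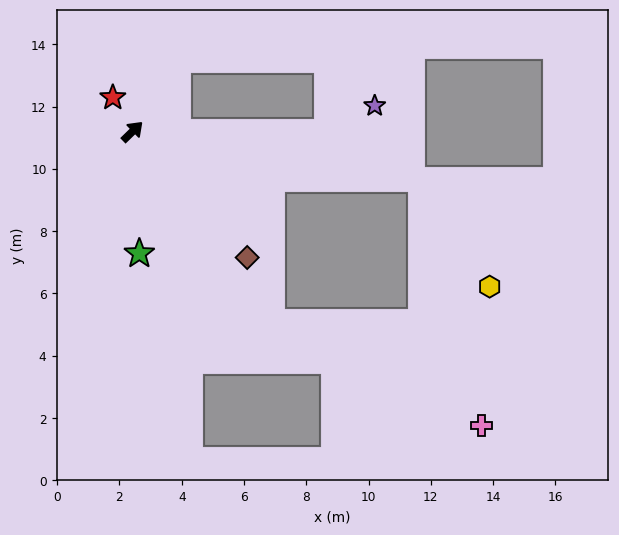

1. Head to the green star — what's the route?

turn right 131°, forward 3.9 m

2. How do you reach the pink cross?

blocked — turn right 98°, forward 7.6 m, then turn left 28°, forward 7.5 m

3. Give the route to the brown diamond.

turn right 92°, forward 5.5 m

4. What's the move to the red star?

turn left 76°, forward 1.3 m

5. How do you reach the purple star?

blocked — turn right 44°, forward 6.3 m, then turn left 29°, forward 1.7 m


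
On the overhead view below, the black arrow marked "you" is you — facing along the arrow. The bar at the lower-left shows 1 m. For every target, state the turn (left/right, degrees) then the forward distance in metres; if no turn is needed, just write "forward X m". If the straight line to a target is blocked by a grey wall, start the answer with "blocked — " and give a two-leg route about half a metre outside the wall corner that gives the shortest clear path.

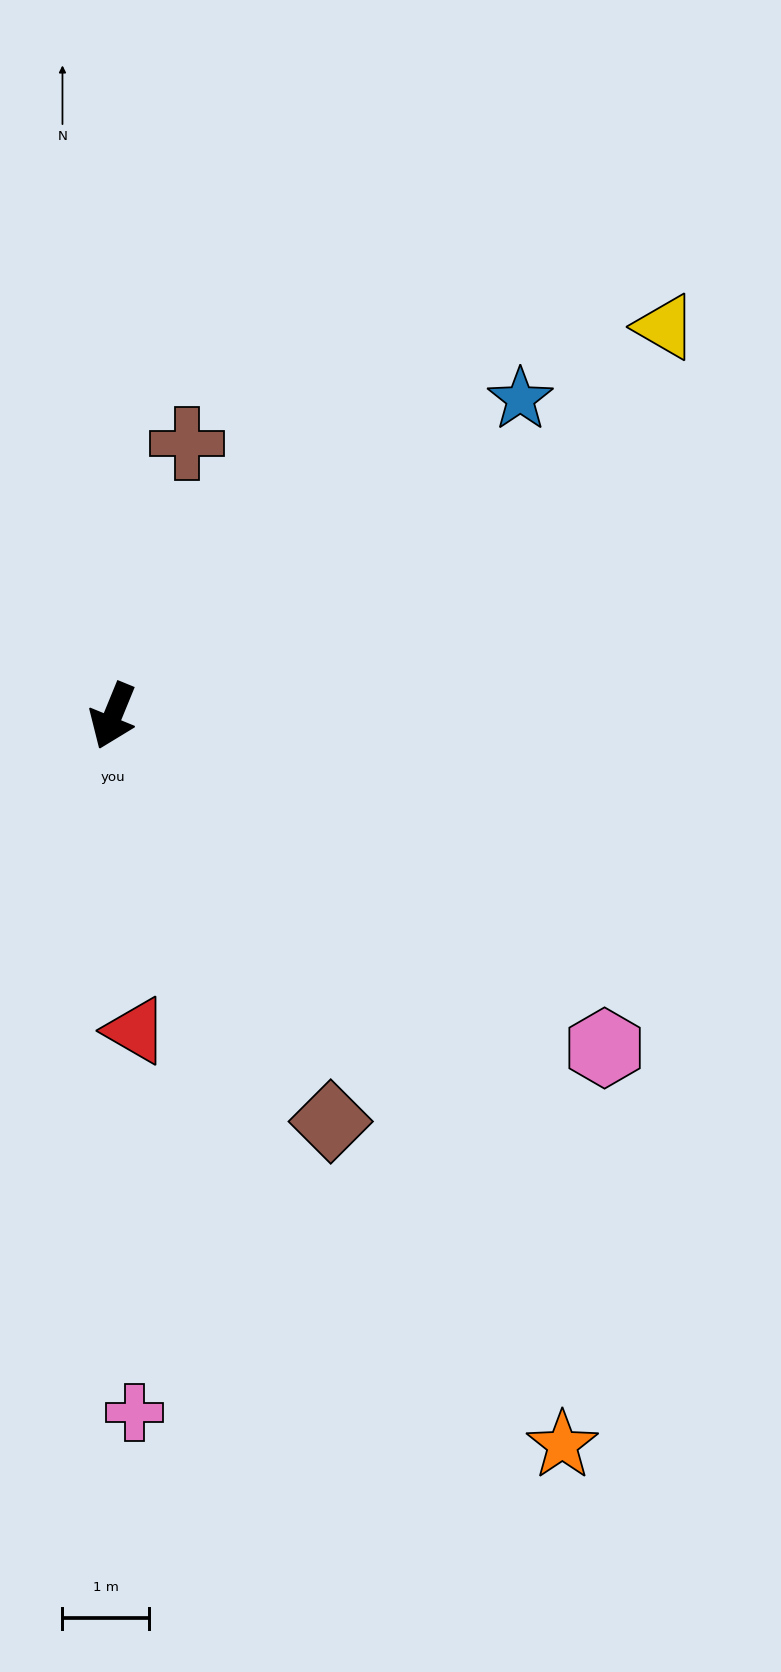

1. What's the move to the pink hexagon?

turn left 78°, forward 6.9 m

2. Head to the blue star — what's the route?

turn left 150°, forward 6.0 m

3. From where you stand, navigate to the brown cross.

turn right 173°, forward 3.3 m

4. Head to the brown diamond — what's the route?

turn left 51°, forward 5.3 m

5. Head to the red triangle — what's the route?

turn left 26°, forward 3.7 m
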